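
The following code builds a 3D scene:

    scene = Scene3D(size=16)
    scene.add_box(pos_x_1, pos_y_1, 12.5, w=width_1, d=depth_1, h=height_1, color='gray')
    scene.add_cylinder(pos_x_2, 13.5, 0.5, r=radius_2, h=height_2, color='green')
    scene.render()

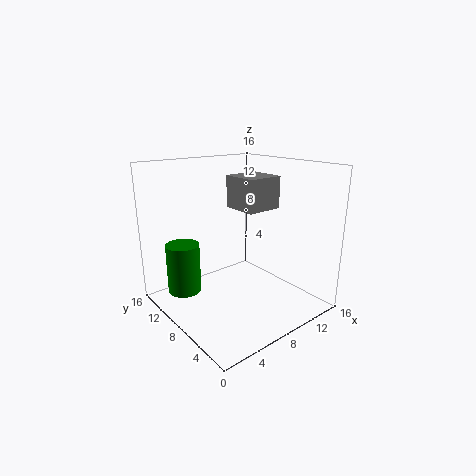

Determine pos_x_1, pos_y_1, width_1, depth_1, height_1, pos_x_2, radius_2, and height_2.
pos_x_1 = 5, pos_y_1 = 2.5, width_1 = 3.5, depth_1 = 3.5, height_1 = 3, pos_x_2 = 4, radius_2 = 2, height_2 = 6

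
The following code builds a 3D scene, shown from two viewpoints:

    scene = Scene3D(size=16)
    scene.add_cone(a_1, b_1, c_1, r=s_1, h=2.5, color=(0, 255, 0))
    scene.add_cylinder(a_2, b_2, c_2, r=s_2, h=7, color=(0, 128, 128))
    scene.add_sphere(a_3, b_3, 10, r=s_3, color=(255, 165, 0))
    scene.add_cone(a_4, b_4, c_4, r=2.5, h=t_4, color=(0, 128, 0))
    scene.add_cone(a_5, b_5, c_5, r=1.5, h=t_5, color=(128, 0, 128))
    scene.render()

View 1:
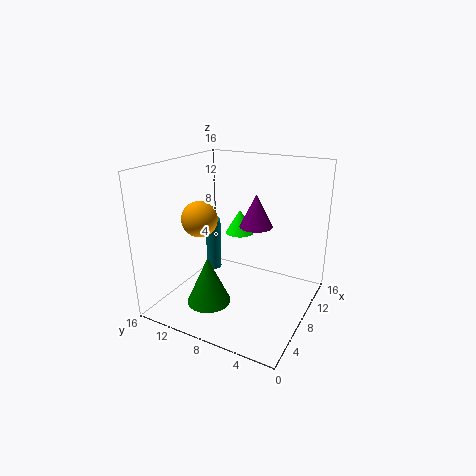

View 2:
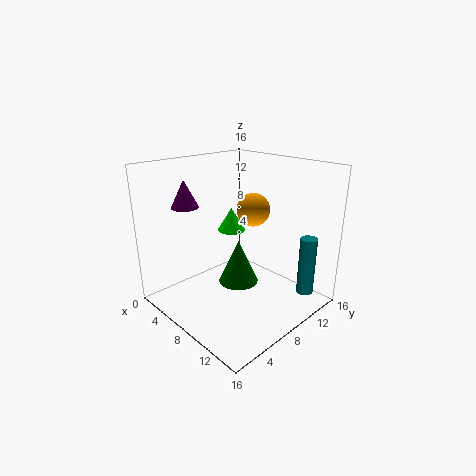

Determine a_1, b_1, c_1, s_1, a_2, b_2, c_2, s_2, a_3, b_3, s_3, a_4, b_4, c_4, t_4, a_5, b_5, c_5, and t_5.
a_1 = 7.5; b_1 = 7.5; c_1 = 9; s_1 = 1.5; a_2 = 13; b_2 = 14.5; c_2 = 0.5; s_2 = 1; a_3 = 6.5; b_3 = 12; s_3 = 2; a_4 = 5.5; b_4 = 10.5; c_4 = 0.5; t_4 = 5.5; a_5 = 4; b_5 = 4; c_5 = 11.5; t_5 = 3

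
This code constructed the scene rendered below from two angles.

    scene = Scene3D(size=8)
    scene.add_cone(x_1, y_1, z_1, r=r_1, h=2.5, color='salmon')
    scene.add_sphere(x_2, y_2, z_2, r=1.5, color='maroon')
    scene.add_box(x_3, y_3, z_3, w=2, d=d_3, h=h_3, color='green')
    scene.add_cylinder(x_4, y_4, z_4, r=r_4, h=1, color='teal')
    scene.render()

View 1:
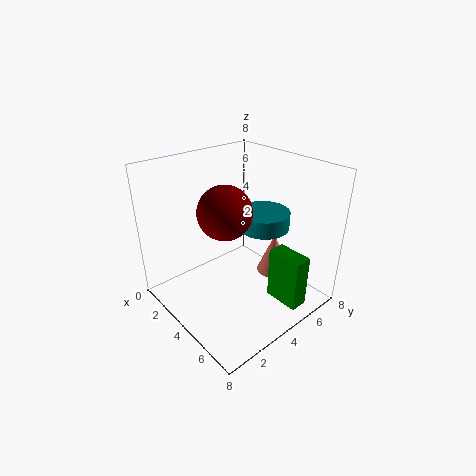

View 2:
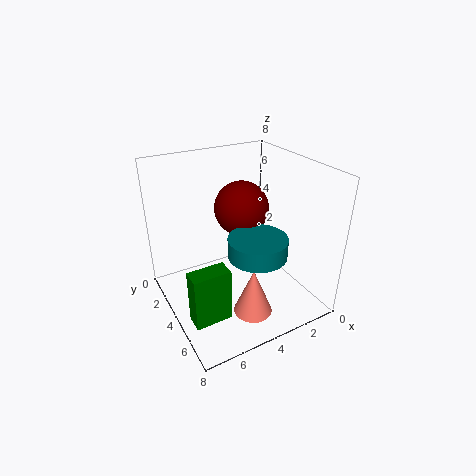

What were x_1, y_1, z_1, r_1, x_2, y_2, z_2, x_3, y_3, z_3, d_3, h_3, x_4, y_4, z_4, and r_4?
x_1 = 4.5
y_1 = 6.5
z_1 = 1
r_1 = 1
x_2 = 3.5
y_2 = 3.5
z_2 = 5.5
x_3 = 5.5
y_3 = 5
z_3 = 0.5
d_3 = 1
h_3 = 3
x_4 = 4
y_4 = 6
z_4 = 4
r_4 = 1.5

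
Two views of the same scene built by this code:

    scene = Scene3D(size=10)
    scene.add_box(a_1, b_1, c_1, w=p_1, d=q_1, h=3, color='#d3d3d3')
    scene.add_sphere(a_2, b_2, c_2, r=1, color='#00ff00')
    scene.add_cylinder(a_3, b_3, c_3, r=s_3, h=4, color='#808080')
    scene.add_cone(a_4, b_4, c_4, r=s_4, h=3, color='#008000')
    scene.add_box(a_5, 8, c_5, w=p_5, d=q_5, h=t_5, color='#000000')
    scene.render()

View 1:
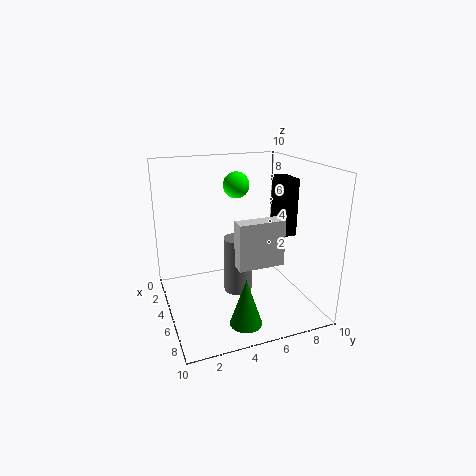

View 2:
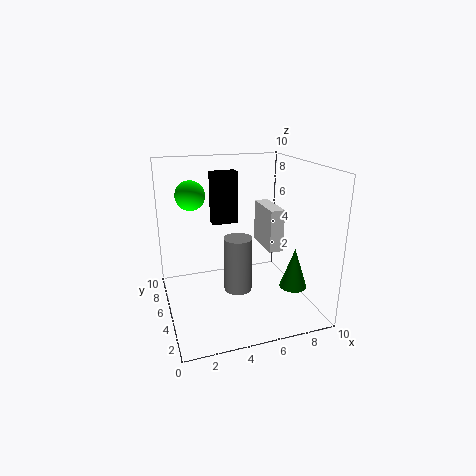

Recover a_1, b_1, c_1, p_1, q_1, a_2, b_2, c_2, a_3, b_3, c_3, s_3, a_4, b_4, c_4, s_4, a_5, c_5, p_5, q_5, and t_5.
a_1 = 7, b_1 = 4, c_1 = 4, p_1 = 1, q_1 = 3, a_2 = 2, b_2 = 6, c_2 = 8, a_3 = 5, b_3 = 5, c_3 = 1, s_3 = 1, a_4 = 9, b_4 = 4, c_4 = 1, s_4 = 1, a_5 = 4, c_5 = 5, p_5 = 2, q_5 = 1, t_5 = 4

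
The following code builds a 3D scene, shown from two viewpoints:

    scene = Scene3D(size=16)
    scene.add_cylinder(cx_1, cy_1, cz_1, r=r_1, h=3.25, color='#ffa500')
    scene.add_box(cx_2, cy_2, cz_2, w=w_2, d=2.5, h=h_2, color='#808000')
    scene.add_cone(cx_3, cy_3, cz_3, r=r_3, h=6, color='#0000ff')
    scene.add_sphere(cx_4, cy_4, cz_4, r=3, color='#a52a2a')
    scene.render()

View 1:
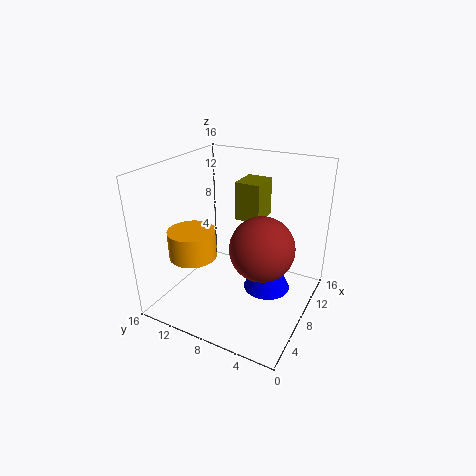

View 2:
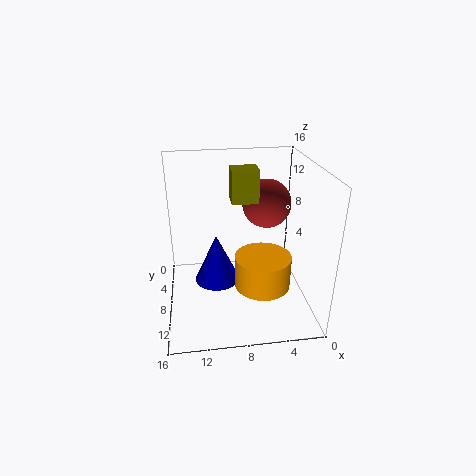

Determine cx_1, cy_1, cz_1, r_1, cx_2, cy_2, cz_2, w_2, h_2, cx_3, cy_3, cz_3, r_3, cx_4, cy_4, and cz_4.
cx_1 = 6.25, cy_1 = 13, cz_1 = 5.25, r_1 = 2.75, cx_2 = 5.5, cy_2 = 4.5, cz_2 = 11.5, w_2 = 3, h_2 = 3.75, cx_3 = 10.25, cy_3 = 5.25, cz_3 = 1, r_3 = 2.75, cx_4 = 3.75, cy_4 = 3.25, cz_4 = 10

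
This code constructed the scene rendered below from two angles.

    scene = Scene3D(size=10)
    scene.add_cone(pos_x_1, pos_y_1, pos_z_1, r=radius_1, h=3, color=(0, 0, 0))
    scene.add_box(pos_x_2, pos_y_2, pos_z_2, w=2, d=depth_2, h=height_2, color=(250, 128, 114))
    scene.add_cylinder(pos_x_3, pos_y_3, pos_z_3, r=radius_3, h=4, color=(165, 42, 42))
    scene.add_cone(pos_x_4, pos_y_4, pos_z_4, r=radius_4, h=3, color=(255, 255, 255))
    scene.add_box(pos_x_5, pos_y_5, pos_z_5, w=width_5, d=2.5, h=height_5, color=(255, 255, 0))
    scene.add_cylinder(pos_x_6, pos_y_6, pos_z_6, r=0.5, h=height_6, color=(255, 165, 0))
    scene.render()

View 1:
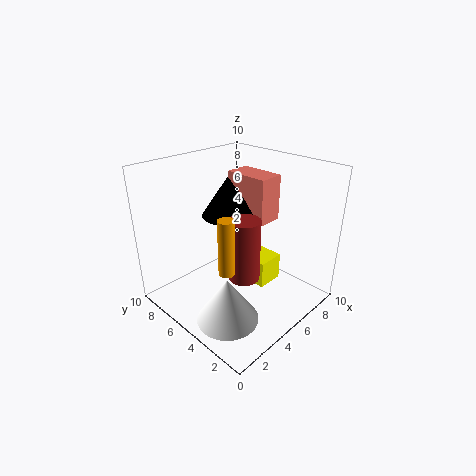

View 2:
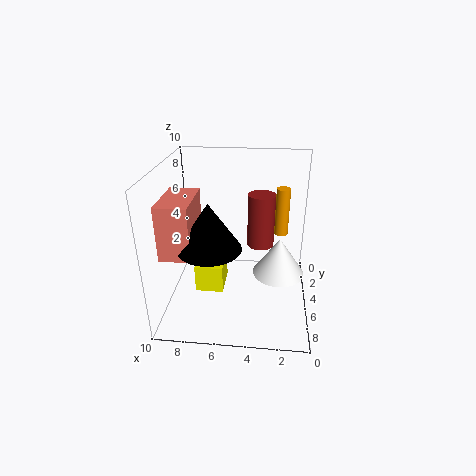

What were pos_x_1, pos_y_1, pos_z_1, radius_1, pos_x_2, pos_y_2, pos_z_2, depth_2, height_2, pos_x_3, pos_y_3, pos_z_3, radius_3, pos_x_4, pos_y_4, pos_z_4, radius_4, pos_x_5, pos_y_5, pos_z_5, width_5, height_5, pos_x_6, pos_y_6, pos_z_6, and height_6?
pos_x_1 = 6.5, pos_y_1 = 7.5, pos_z_1 = 5.5, radius_1 = 2, pos_x_2 = 7.5, pos_y_2 = 5, pos_z_2 = 5, depth_2 = 3.5, height_2 = 3.5, pos_x_3 = 3.5, pos_y_3 = 3, pos_z_3 = 3.5, radius_3 = 1, pos_x_4 = 2, pos_y_4 = 3, pos_z_4 = 1, radius_4 = 2, pos_x_5 = 6, pos_y_5 = 3.5, pos_z_5 = 1, width_5 = 2, height_5 = 2, pos_x_6 = 2, pos_y_6 = 3, pos_z_6 = 4.5, height_6 = 3.5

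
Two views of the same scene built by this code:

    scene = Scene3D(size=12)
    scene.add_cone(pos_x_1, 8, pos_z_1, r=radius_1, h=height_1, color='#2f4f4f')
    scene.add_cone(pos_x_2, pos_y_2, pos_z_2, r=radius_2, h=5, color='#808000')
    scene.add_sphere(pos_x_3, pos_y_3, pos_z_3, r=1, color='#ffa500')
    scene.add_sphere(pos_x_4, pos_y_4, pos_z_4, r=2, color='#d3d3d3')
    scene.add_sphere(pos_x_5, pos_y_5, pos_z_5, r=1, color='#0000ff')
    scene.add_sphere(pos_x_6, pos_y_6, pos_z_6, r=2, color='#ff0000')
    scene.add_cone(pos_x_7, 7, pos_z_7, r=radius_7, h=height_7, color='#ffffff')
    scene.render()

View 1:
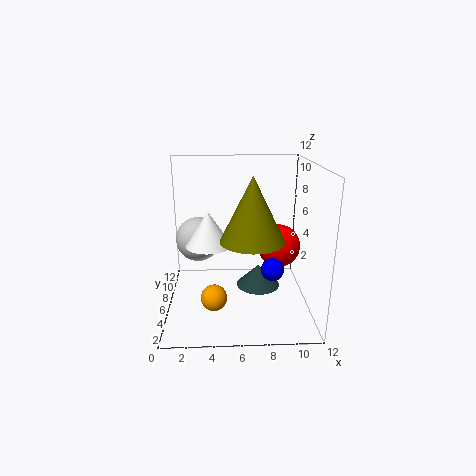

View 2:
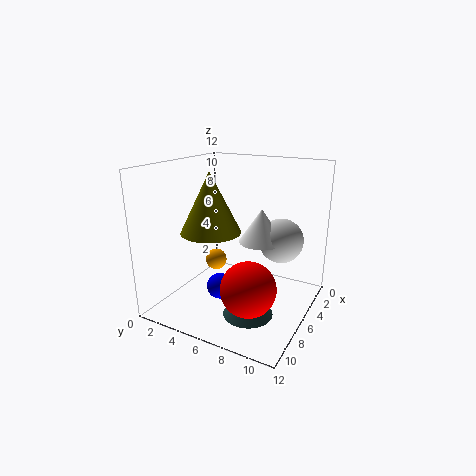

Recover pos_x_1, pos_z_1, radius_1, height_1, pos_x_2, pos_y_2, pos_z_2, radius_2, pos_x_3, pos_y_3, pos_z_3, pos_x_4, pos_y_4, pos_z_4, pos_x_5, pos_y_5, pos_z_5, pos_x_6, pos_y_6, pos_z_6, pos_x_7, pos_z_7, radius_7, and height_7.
pos_x_1 = 8
pos_z_1 = 0.5
radius_1 = 2
height_1 = 2
pos_x_2 = 7
pos_y_2 = 4
pos_z_2 = 6.5
radius_2 = 2.5
pos_x_3 = 4
pos_y_3 = 2.5
pos_z_3 = 2.5
pos_x_4 = 2.5
pos_y_4 = 8.5
pos_z_4 = 5
pos_x_5 = 9
pos_y_5 = 6
pos_z_5 = 3
pos_x_6 = 10
pos_y_6 = 9
pos_z_6 = 4
pos_x_7 = 3.5
pos_z_7 = 5
radius_7 = 2
height_7 = 3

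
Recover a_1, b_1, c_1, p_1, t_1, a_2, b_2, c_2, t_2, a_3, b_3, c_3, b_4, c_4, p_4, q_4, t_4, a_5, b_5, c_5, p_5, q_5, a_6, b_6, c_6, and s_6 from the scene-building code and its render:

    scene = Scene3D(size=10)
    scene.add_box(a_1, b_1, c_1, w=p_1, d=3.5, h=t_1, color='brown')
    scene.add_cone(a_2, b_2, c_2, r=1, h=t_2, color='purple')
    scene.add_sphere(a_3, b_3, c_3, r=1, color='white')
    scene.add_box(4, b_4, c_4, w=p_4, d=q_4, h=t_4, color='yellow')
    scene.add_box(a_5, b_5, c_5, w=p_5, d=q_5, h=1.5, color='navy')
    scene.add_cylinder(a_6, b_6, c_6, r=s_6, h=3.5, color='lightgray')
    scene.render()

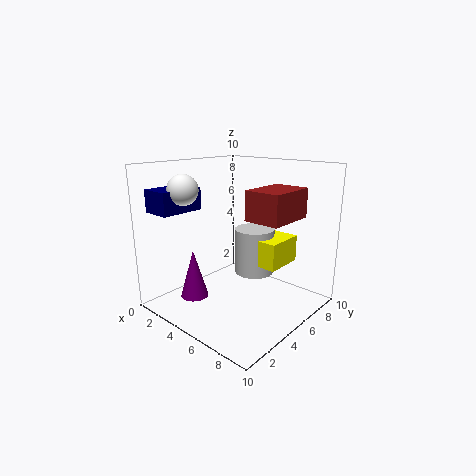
a_1 = 6
b_1 = 4.5
c_1 = 6.5
p_1 = 2.5
t_1 = 2
a_2 = 2.5
b_2 = 3
c_2 = 0.5
t_2 = 3.5
a_3 = 3
b_3 = 2
c_3 = 8.5
b_4 = 6.5
c_4 = 2.5
p_4 = 3
q_4 = 3
t_4 = 2
a_5 = 1
b_5 = 0.5
c_5 = 7
p_5 = 2
q_5 = 3
a_6 = 4.5
b_6 = 7.5
c_6 = 1.5
s_6 = 1.5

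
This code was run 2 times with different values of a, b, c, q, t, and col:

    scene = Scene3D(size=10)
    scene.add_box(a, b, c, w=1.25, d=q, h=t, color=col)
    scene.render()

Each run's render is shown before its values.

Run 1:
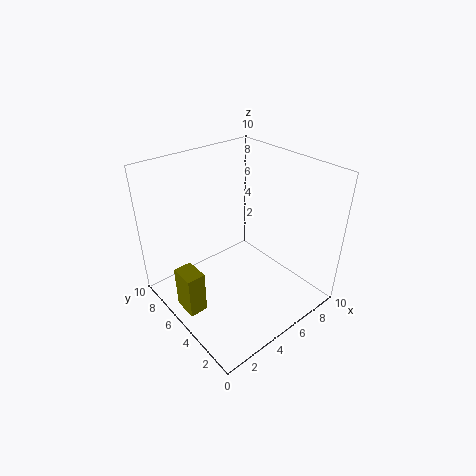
a = 0.5, b = 4.5, c = 0.75, q = 1.75, t = 3, col = 'olive'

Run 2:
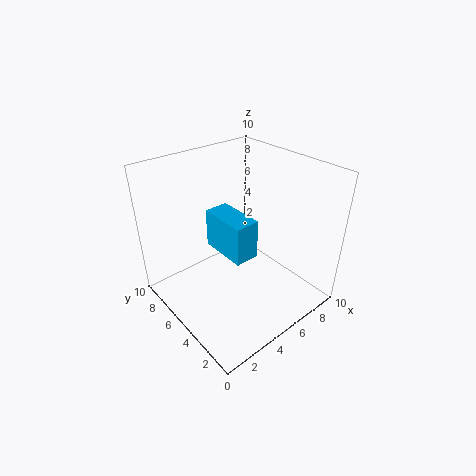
a = 1, b = 0.25, c = 7.5, q = 2.5, t = 2, col = 'deepskyblue'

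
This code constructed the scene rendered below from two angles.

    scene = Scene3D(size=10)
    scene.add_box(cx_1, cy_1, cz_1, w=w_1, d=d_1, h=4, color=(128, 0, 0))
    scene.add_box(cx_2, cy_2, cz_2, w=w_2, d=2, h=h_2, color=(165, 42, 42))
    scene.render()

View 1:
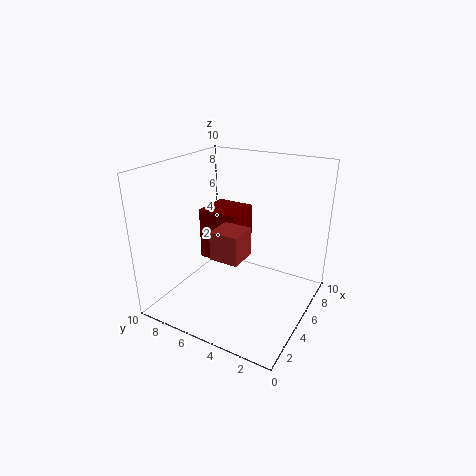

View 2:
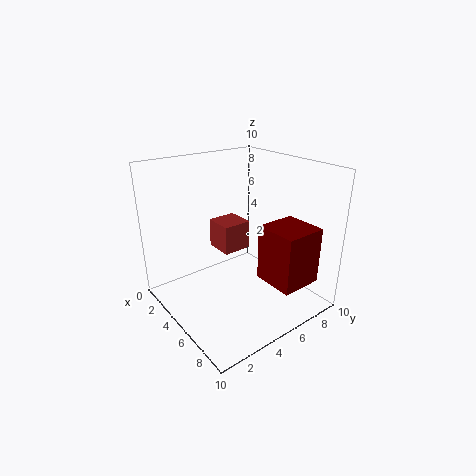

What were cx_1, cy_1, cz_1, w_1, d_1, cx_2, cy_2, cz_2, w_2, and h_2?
cx_1 = 6, cy_1 = 6, cz_1 = 2, w_1 = 3, d_1 = 3, cx_2 = 3, cy_2 = 4, cz_2 = 4, w_2 = 2, h_2 = 2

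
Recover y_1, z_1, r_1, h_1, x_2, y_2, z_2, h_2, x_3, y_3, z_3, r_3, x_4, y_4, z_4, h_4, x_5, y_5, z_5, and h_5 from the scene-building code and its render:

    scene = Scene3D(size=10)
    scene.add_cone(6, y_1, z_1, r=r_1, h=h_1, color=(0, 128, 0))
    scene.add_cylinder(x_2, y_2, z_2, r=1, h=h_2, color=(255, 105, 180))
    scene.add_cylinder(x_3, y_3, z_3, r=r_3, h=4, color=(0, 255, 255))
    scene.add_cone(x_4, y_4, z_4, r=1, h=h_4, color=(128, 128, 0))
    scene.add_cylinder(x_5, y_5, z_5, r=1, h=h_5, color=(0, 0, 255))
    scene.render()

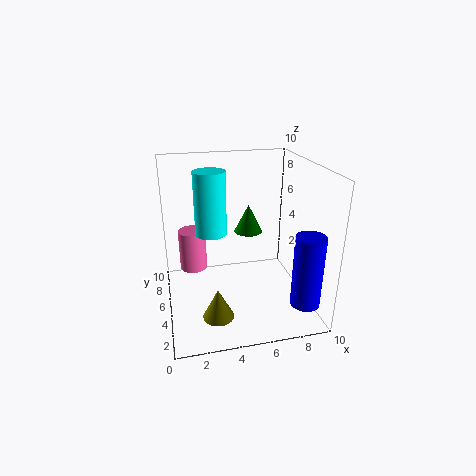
y_1 = 6, z_1 = 5, r_1 = 1, h_1 = 2, x_2 = 2, y_2 = 7, z_2 = 2, h_2 = 3, x_3 = 3, y_3 = 4, z_3 = 6, r_3 = 1, x_4 = 3, y_4 = 2, z_4 = 1, h_4 = 2, x_5 = 9, y_5 = 2, z_5 = 1, h_5 = 5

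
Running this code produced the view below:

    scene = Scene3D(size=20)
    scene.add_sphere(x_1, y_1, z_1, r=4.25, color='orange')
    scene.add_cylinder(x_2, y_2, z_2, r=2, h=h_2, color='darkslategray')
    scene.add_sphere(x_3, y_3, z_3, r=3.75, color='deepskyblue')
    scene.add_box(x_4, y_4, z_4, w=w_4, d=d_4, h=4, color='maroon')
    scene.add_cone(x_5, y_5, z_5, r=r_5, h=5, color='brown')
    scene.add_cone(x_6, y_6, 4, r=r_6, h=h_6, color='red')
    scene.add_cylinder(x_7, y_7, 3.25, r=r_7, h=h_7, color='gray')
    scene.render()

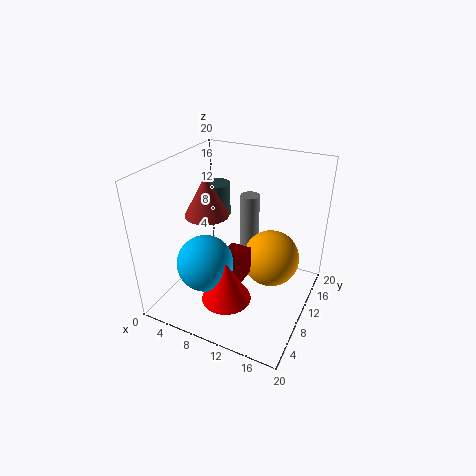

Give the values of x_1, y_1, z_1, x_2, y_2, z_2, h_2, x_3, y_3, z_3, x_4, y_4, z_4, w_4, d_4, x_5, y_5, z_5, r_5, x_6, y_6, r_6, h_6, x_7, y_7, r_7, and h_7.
x_1 = 13.5
y_1 = 14.25
z_1 = 5
x_2 = 4.25
y_2 = 14.5
z_2 = 10.5
h_2 = 5
x_3 = 7.5
y_3 = 5.25
z_3 = 8
x_4 = 9
y_4 = 7
z_4 = 5
w_4 = 3
d_4 = 3
x_5 = 7.75
y_5 = 6
z_5 = 15
r_5 = 2.75
x_6 = 11
y_6 = 4.5
r_6 = 3.25
h_6 = 5.5
x_7 = 8.5
y_7 = 17.25
r_7 = 1.5
h_7 = 10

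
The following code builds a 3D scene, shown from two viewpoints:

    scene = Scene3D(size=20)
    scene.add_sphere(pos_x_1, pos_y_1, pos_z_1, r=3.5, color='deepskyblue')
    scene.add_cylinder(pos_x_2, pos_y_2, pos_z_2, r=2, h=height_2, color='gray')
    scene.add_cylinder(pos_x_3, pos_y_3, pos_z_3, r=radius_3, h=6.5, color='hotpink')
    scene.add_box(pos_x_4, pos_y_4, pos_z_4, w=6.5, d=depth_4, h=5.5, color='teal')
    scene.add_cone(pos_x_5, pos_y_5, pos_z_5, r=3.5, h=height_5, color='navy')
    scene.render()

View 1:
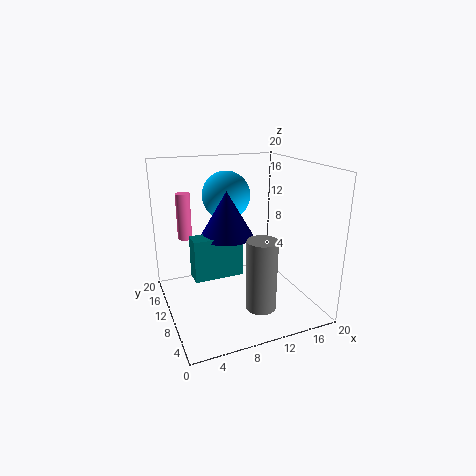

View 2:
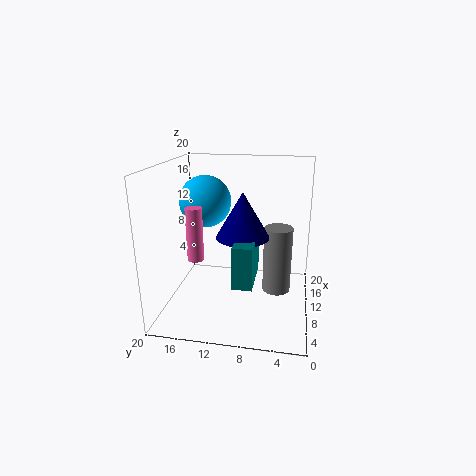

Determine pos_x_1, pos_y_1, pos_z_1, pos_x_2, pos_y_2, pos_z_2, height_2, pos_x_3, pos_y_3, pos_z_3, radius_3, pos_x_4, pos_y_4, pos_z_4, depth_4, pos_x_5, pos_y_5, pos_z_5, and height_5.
pos_x_1 = 10, pos_y_1 = 14.5, pos_z_1 = 15, pos_x_2 = 11, pos_y_2 = 4.5, pos_z_2 = 2, height_2 = 9.5, pos_x_3 = 3.5, pos_y_3 = 14, pos_z_3 = 9.5, radius_3 = 1, pos_x_4 = 3, pos_y_4 = 7, pos_z_4 = 6, depth_4 = 2.5, pos_x_5 = 8, pos_y_5 = 9, pos_z_5 = 11, height_5 = 6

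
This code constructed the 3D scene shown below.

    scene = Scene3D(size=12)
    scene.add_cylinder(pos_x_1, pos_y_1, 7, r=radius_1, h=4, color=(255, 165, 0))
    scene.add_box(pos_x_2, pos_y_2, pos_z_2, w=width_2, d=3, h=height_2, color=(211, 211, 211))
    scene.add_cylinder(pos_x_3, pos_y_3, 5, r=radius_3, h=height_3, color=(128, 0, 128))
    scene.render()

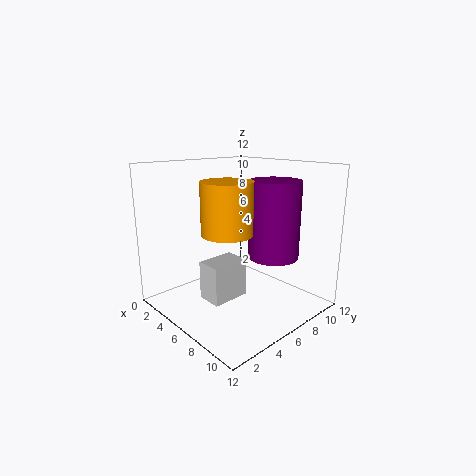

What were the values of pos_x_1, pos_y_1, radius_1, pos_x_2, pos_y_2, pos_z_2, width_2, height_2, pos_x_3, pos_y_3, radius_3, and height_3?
pos_x_1 = 7
pos_y_1 = 4
radius_1 = 2
pos_x_2 = 6
pos_y_2 = 2
pos_z_2 = 2
width_2 = 2
height_2 = 3
pos_x_3 = 9
pos_y_3 = 7
radius_3 = 2
height_3 = 6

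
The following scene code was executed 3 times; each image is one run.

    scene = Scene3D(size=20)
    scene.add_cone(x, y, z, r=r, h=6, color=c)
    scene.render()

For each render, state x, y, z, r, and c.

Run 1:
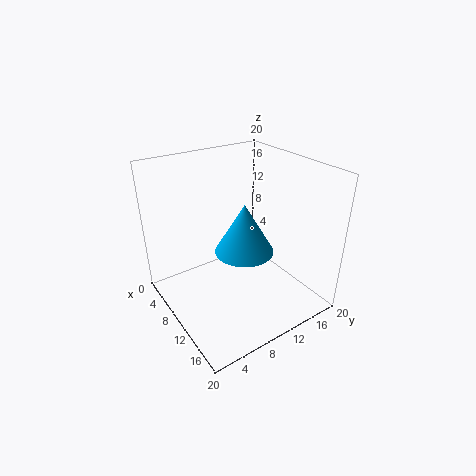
x = 15; y = 7.5; z = 11.5; r = 3.5; c = 'deepskyblue'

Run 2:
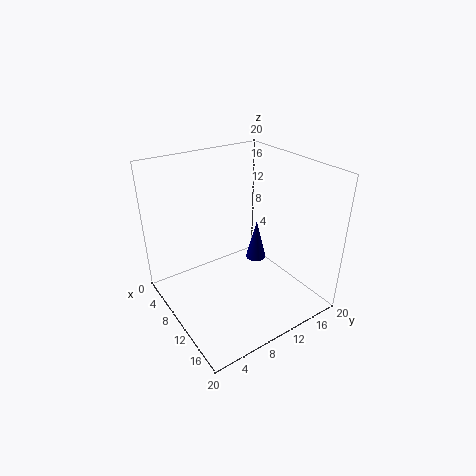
x = 9; y = 14; z = 5; r = 1.5; c = 'navy'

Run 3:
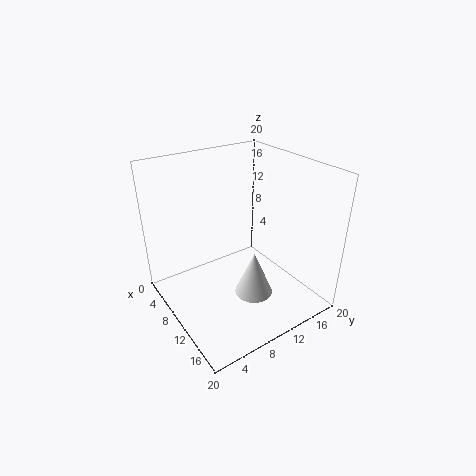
x = 14.5; y = 9.5; z = 4; r = 2.5; c = 'white'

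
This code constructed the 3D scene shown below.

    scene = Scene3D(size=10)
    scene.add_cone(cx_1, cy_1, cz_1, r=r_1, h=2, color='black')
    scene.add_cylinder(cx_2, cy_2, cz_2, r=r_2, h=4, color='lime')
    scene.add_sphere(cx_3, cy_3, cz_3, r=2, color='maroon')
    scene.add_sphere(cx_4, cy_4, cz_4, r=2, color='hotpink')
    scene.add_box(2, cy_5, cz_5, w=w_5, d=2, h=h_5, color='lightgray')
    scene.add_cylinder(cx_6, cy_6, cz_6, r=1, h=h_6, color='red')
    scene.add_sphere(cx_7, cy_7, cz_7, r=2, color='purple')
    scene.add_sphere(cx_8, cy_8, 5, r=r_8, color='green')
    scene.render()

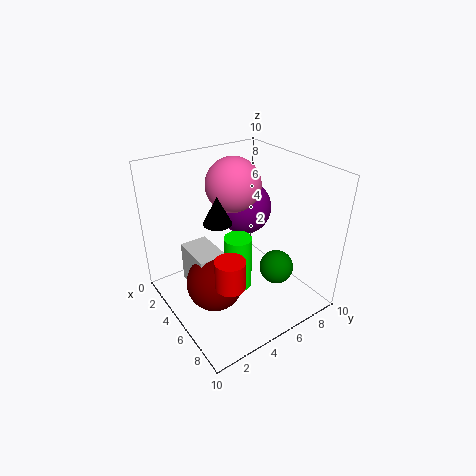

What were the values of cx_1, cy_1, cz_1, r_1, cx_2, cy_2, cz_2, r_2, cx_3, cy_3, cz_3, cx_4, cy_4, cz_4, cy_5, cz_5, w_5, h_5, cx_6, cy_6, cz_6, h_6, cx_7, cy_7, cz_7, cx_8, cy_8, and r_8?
cx_1 = 4
cy_1 = 4
cz_1 = 6
r_1 = 1
cx_2 = 5
cy_2 = 5
cz_2 = 1
r_2 = 1
cx_3 = 5
cy_3 = 3
cz_3 = 2
cx_4 = 3
cy_4 = 6
cz_4 = 8
cy_5 = 2
cz_5 = 1
w_5 = 3
h_5 = 3
cx_6 = 7
cy_6 = 3
cz_6 = 3
h_6 = 2
cx_7 = 3
cy_7 = 7
cz_7 = 6
cx_8 = 9
cy_8 = 5
r_8 = 1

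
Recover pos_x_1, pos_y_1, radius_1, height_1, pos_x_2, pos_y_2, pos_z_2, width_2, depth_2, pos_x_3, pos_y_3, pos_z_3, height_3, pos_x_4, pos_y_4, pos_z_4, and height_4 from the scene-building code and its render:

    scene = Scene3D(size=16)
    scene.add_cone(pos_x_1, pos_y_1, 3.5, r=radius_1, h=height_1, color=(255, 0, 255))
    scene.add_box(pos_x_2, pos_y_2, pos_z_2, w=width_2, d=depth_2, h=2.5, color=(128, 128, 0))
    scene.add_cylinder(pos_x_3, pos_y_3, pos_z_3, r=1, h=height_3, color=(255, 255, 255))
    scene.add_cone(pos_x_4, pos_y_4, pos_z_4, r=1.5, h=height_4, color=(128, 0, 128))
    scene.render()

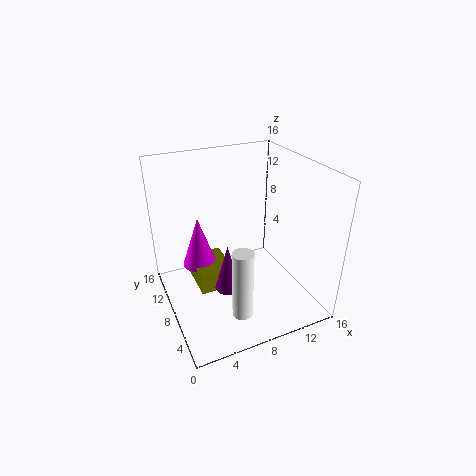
pos_x_1 = 4.5, pos_y_1 = 11.5, radius_1 = 2, height_1 = 6, pos_x_2 = 3.5, pos_y_2 = 8, pos_z_2 = 1.5, width_2 = 4, depth_2 = 5, pos_x_3 = 5.5, pos_y_3 = 1.5, pos_z_3 = 3.5, height_3 = 7, pos_x_4 = 6.5, pos_y_4 = 7.5, pos_z_4 = 2, height_4 = 5.5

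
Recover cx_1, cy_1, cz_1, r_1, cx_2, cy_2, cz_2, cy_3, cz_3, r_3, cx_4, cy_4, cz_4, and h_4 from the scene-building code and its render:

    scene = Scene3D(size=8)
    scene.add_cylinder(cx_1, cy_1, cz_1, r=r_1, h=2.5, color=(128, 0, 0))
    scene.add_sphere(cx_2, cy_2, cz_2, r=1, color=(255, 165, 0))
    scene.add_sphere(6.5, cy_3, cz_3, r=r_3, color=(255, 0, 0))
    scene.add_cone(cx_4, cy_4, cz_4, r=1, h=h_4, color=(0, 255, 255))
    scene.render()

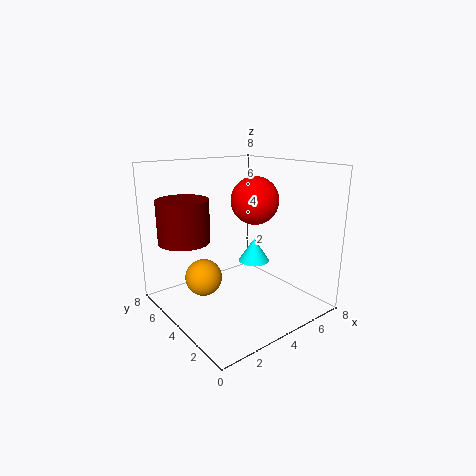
cx_1 = 2, cy_1 = 6.5, cz_1 = 3.5, r_1 = 1.5, cx_2 = 2, cy_2 = 4.5, cz_2 = 2, cy_3 = 5.5, cz_3 = 5.5, r_3 = 1.5, cx_4 = 6.5, cy_4 = 5.5, cz_4 = 1.5, h_4 = 1.5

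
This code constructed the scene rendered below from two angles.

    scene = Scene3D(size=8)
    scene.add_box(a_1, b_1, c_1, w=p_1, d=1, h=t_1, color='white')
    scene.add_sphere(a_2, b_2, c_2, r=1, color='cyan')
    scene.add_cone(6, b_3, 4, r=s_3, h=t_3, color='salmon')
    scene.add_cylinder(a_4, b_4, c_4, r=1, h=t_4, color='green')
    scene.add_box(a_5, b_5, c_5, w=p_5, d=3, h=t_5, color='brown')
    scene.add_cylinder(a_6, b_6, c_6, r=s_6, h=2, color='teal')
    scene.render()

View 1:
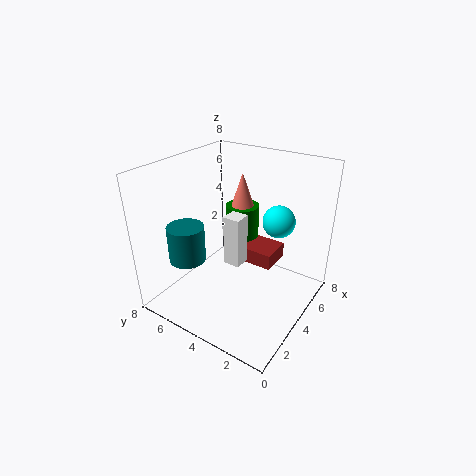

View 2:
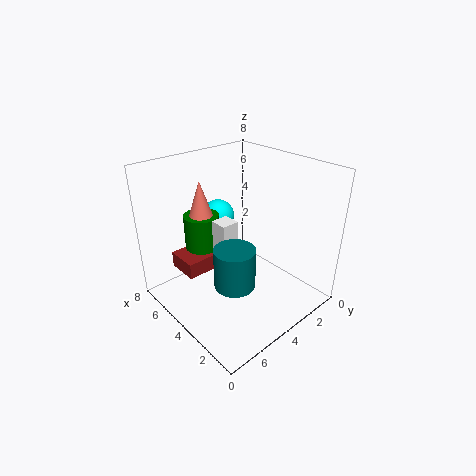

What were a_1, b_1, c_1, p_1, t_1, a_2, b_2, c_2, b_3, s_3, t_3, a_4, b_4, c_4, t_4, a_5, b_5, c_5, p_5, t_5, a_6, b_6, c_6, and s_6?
a_1 = 4, b_1 = 4, c_1 = 2, p_1 = 1, t_1 = 3, a_2 = 7, b_2 = 3, c_2 = 4, b_3 = 5, s_3 = 1, t_3 = 3, a_4 = 6, b_4 = 5, c_4 = 3, t_4 = 2, a_5 = 6, b_5 = 3, c_5 = 1, p_5 = 2, t_5 = 1, a_6 = 2, b_6 = 6, c_6 = 3, s_6 = 1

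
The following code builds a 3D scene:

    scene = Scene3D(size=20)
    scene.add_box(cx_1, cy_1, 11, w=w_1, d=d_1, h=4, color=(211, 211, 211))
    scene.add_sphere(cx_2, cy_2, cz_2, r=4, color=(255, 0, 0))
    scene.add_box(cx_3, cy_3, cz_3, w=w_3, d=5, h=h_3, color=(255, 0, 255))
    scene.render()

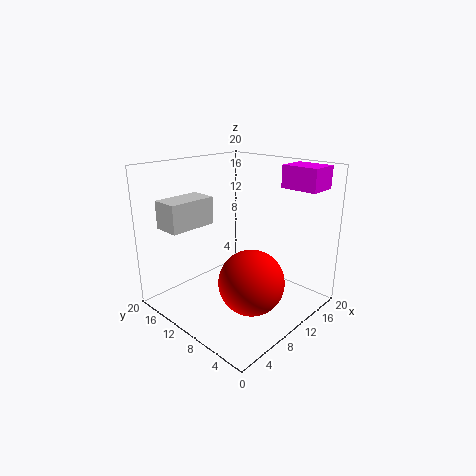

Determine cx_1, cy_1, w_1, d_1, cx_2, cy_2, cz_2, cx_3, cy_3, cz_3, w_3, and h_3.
cx_1 = 3, cy_1 = 15, w_1 = 7, d_1 = 4, cx_2 = 6, cy_2 = 4, cz_2 = 7, cx_3 = 14, cy_3 = 1, cz_3 = 17, w_3 = 4, h_3 = 3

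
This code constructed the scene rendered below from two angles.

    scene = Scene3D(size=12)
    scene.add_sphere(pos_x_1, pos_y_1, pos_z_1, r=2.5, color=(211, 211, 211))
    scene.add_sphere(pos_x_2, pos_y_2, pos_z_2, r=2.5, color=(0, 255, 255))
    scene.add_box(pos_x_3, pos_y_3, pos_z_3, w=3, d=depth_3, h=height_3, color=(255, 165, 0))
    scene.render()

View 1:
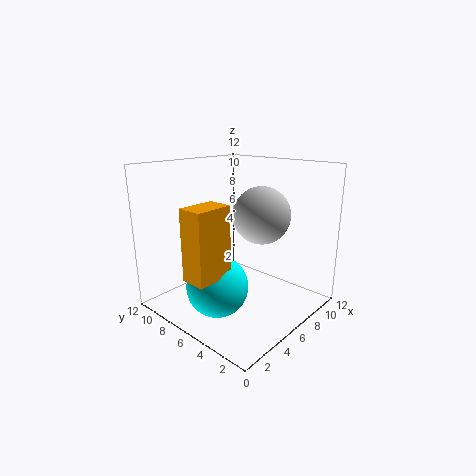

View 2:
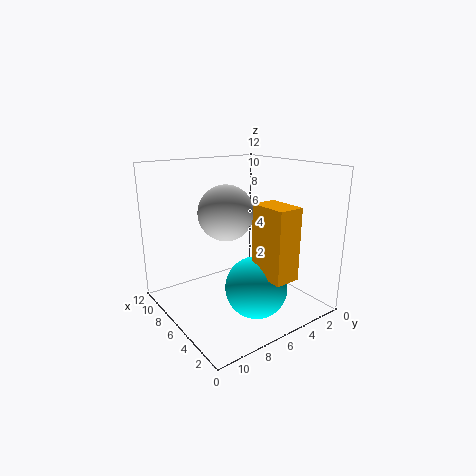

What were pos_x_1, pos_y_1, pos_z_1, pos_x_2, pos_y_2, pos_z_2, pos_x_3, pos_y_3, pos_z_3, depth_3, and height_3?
pos_x_1 = 8.5, pos_y_1 = 5.5, pos_z_1 = 7.5, pos_x_2 = 3.5, pos_y_2 = 6, pos_z_2 = 2.5, pos_x_3 = 0.5, pos_y_3 = 4.5, pos_z_3 = 4, depth_3 = 2, height_3 = 5.5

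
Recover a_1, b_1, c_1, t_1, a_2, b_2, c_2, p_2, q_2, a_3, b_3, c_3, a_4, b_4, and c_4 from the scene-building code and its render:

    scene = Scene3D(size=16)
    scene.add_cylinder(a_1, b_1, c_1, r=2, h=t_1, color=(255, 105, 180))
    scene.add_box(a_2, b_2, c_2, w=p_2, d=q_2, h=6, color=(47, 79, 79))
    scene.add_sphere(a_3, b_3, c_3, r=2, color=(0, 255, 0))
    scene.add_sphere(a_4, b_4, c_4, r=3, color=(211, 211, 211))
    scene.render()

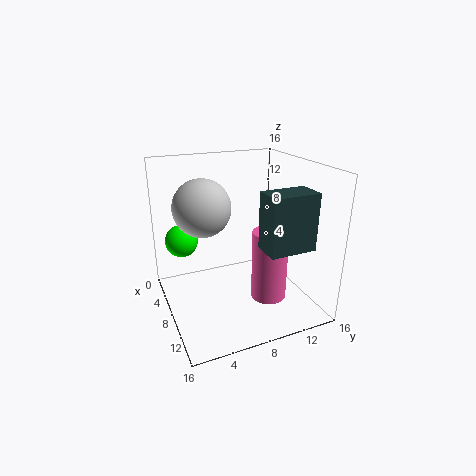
a_1 = 10, b_1 = 11, c_1 = 1, t_1 = 8, a_2 = 11, b_2 = 9, c_2 = 8, p_2 = 3, q_2 = 5, a_3 = 2, b_3 = 3, c_3 = 6, a_4 = 8, b_4 = 4, c_4 = 12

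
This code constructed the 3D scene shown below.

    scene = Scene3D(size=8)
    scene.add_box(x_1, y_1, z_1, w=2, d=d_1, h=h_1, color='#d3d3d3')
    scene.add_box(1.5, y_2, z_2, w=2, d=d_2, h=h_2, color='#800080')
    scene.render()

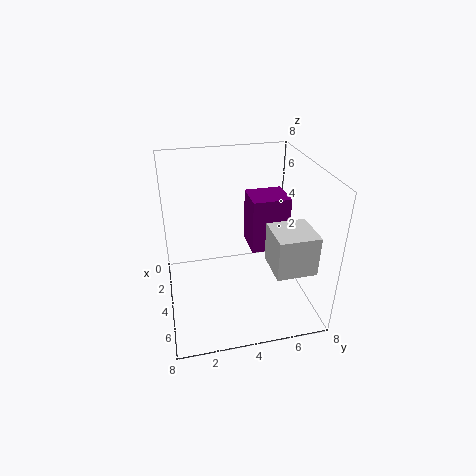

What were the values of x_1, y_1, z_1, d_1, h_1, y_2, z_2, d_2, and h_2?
x_1 = 5.75, y_1 = 5, z_1 = 3.75, d_1 = 2, h_1 = 2, y_2 = 5, z_2 = 2.5, d_2 = 2.25, h_2 = 3.25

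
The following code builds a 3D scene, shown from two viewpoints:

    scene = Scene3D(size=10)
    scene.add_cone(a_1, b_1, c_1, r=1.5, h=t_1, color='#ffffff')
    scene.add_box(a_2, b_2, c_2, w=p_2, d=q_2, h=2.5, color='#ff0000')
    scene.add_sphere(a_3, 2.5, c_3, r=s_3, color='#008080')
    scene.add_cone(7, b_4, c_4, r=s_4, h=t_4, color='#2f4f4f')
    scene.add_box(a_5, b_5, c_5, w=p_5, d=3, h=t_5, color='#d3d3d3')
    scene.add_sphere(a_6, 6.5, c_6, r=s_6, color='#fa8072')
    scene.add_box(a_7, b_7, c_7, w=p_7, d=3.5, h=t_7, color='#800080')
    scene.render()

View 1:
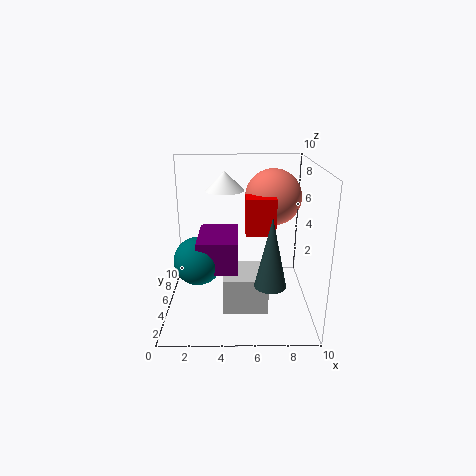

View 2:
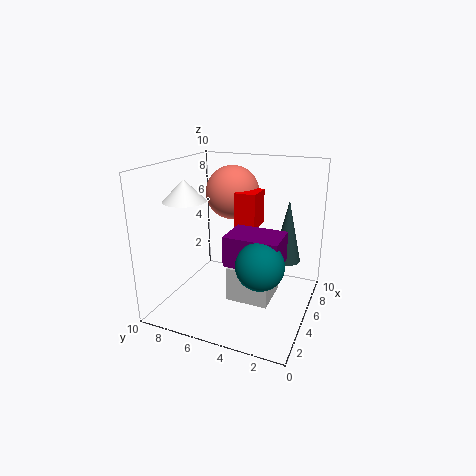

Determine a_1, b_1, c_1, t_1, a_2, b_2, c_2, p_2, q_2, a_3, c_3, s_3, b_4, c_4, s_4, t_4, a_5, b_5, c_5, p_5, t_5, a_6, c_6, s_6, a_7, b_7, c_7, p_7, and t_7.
a_1 = 4, b_1 = 8.5, c_1 = 7.5, t_1 = 1.5, a_2 = 5.5, b_2 = 4, c_2 = 5.5, p_2 = 2, q_2 = 1.5, a_3 = 2.5, c_3 = 4.5, s_3 = 1.5, b_4 = 2, c_4 = 3, s_4 = 1, t_4 = 4.5, a_5 = 4, b_5 = 2.5, c_5 = 0.5, p_5 = 3, t_5 = 2.5, a_6 = 7.5, c_6 = 7.5, s_6 = 2, a_7 = 2.5, b_7 = 1.5, c_7 = 4, p_7 = 2.5, t_7 = 2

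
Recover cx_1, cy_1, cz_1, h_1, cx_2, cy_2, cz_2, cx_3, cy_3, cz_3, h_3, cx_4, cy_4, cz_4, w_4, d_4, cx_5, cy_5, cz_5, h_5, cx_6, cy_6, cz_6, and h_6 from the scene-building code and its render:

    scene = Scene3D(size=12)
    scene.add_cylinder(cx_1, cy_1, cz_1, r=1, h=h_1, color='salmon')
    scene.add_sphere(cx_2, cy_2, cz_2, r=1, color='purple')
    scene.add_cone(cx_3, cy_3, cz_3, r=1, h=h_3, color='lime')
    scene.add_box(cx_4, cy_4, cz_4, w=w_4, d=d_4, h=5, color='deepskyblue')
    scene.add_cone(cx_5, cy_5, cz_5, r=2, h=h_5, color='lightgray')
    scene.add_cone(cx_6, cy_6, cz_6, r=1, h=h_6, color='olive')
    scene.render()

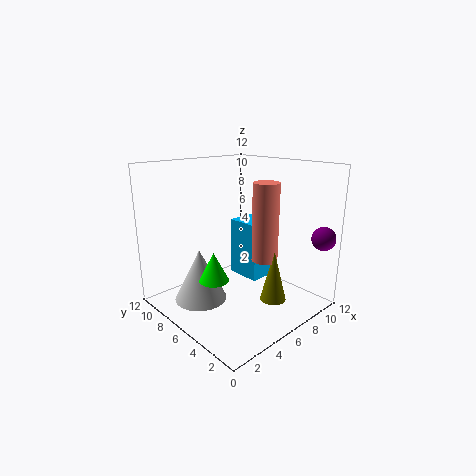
cx_1 = 6; cy_1 = 3; cz_1 = 5; h_1 = 6; cx_2 = 11; cy_2 = 1; cz_2 = 6; cx_3 = 1; cy_3 = 3; cz_3 = 5; h_3 = 2; cx_4 = 7; cy_4 = 5; cz_4 = 2; w_4 = 3; d_4 = 3; cx_5 = 2; cy_5 = 6; cz_5 = 2; h_5 = 4; cx_6 = 6; cy_6 = 2; cz_6 = 2; h_6 = 4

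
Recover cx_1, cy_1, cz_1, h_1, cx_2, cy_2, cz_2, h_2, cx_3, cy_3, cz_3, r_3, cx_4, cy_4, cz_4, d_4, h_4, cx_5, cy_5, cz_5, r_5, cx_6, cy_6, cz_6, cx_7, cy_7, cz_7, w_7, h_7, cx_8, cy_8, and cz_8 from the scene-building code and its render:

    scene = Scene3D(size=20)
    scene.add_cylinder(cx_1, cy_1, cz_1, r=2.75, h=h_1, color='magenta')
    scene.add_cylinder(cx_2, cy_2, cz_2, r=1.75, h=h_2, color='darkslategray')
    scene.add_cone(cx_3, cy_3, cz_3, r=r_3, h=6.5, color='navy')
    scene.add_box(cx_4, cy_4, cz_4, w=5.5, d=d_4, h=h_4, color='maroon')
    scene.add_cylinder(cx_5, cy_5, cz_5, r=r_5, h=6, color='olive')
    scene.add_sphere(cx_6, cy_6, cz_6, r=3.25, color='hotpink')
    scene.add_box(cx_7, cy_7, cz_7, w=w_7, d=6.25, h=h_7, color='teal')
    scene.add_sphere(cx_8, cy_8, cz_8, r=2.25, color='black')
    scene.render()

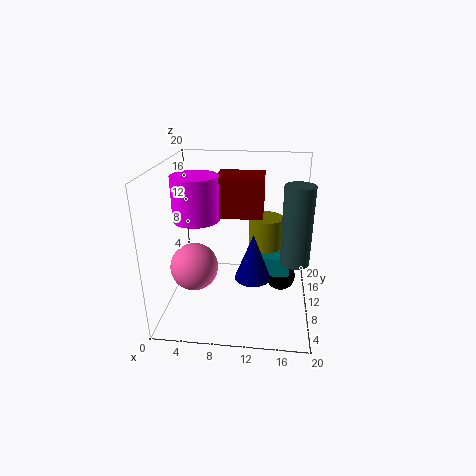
cx_1 = 5.75, cy_1 = 4.5, cz_1 = 14.75, h_1 = 5.25, cx_2 = 17.5, cy_2 = 4.5, cz_2 = 9.75, h_2 = 9.5, cx_3 = 12.25, cy_3 = 8.5, cz_3 = 4.75, r_3 = 2.5, cx_4 = 8, cy_4 = 4.5, cz_4 = 15, d_4 = 4.5, h_4 = 4.75, cx_5 = 13.75, cy_5 = 13.25, cz_5 = 6, r_5 = 2.5, cx_6 = 4.25, cy_6 = 7.5, cz_6 = 6.5, cx_7 = 12.5, cy_7 = 9, cz_7 = 4.75, w_7 = 4.75, h_7 = 2.75, cx_8 = 16.25, cy_8 = 13.5, cz_8 = 2.25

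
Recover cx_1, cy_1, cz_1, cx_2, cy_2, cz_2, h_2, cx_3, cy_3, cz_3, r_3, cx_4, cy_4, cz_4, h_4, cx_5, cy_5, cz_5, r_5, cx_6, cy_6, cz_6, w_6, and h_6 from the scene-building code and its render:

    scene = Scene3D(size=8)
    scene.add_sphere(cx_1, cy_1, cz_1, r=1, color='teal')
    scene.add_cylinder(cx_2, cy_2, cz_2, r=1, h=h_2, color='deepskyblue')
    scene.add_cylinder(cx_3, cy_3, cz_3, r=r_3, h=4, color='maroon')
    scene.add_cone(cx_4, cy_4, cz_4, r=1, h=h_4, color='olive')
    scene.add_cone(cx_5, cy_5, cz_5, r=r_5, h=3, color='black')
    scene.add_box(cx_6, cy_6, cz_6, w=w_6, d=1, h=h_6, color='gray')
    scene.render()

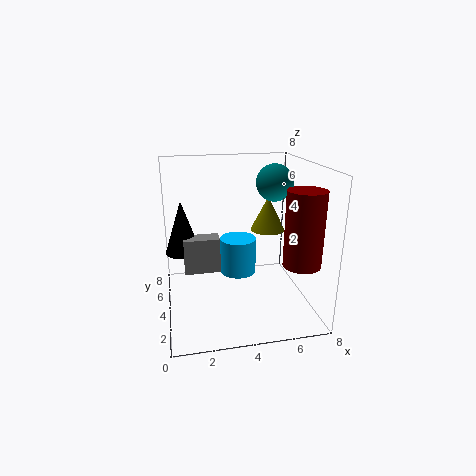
cx_1 = 6, cy_1 = 4, cz_1 = 7, cx_2 = 4, cy_2 = 4, cz_2 = 2, h_2 = 2, cx_3 = 7, cy_3 = 2, cz_3 = 3, r_3 = 1, cx_4 = 6, cy_4 = 5, cz_4 = 4, h_4 = 2, cx_5 = 1, cy_5 = 5, cz_5 = 3, r_5 = 1, cx_6 = 1, cy_6 = 4, cz_6 = 2, w_6 = 2, h_6 = 2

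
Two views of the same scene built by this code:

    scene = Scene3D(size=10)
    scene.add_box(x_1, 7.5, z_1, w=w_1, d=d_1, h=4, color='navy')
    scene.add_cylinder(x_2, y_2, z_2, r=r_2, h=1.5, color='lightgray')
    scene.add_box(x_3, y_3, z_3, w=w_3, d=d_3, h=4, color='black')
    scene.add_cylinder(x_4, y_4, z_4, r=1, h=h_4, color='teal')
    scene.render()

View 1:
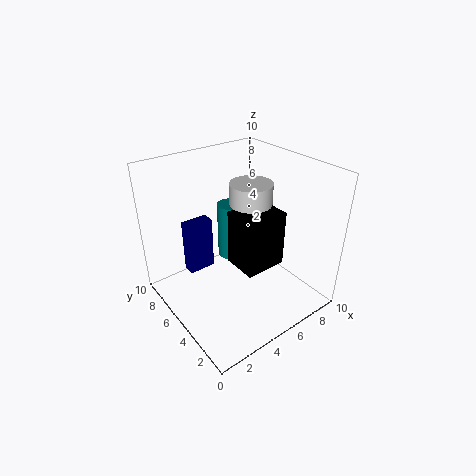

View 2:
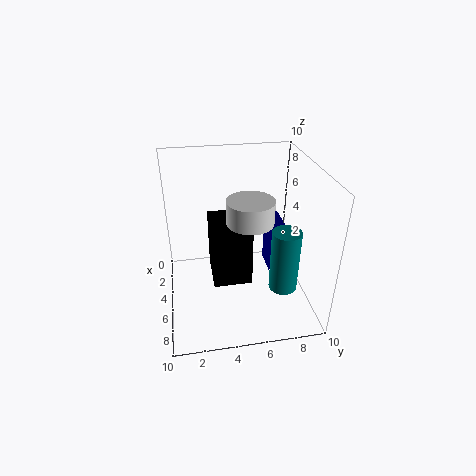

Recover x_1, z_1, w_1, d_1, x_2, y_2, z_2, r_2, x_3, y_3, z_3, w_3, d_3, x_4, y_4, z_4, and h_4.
x_1 = 2.5
z_1 = 1.5
w_1 = 2
d_1 = 1
x_2 = 6.5
y_2 = 5.5
z_2 = 7
r_2 = 1.5
x_3 = 4.5
y_3 = 3
z_3 = 3
w_3 = 3
d_3 = 2.5
x_4 = 6.5
y_4 = 8
z_4 = 1.5
h_4 = 4.5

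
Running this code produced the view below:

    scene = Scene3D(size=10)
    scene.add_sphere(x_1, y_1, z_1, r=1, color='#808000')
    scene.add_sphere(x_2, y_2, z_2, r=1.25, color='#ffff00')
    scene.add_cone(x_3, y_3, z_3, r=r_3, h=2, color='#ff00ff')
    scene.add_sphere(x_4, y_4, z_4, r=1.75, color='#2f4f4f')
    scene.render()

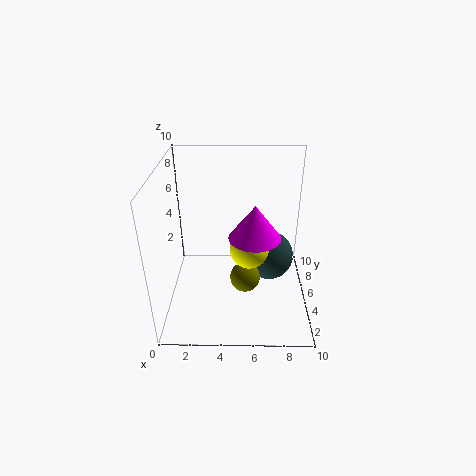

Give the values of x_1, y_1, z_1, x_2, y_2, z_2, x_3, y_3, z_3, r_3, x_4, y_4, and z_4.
x_1 = 5.5; y_1 = 3.25; z_1 = 3; x_2 = 5.75; y_2 = 3.25; z_2 = 5.25; x_3 = 6; y_3 = 1.75; z_3 = 7; r_3 = 1.5; x_4 = 7.25; y_4 = 5.5; z_4 = 3.25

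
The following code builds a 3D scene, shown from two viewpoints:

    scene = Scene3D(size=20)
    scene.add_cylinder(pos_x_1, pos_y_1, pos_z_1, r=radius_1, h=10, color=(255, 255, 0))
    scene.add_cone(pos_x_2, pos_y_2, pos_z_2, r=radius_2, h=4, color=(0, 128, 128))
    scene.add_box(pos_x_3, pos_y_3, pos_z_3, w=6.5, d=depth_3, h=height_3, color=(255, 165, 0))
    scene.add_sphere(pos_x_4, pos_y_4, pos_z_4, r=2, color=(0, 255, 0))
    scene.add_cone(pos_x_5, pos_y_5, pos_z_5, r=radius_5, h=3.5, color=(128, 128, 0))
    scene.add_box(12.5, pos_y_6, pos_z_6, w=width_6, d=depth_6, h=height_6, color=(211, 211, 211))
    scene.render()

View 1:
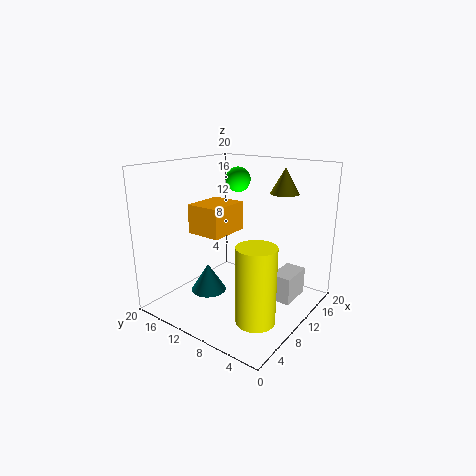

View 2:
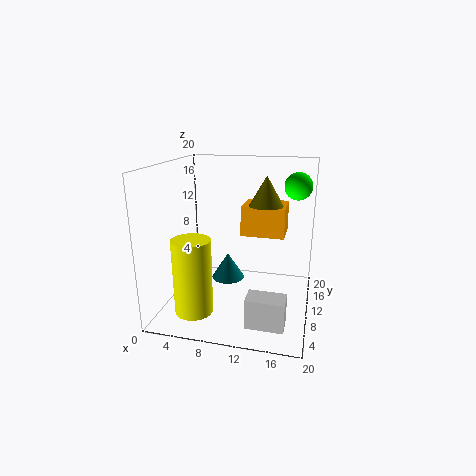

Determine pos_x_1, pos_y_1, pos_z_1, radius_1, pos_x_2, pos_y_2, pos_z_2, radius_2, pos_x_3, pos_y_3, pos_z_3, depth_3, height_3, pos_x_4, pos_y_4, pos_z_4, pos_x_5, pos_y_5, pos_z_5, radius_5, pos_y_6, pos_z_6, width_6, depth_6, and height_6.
pos_x_1 = 5.5, pos_y_1 = 4, pos_z_1 = 1.5, radius_1 = 2.5, pos_x_2 = 7.5, pos_y_2 = 13.5, pos_z_2 = 2, radius_2 = 2.5, pos_x_3 = 9.5, pos_y_3 = 13.5, pos_z_3 = 9, depth_3 = 5.5, height_3 = 4.5, pos_x_4 = 17.5, pos_y_4 = 15.5, pos_z_4 = 16.5, pos_x_5 = 14.5, pos_y_5 = 5.5, pos_z_5 = 16, radius_5 = 2, pos_y_6 = 3, pos_z_6 = 0.5, width_6 = 5, depth_6 = 3, height_6 = 4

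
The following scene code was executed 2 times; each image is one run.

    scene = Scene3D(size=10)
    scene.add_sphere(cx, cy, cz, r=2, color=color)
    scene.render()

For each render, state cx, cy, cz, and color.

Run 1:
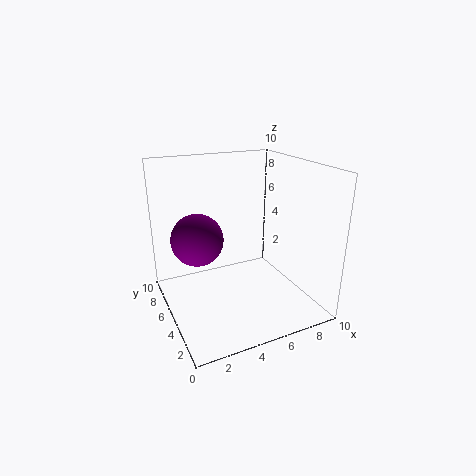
cx = 3
cy = 8
cz = 4
color = 'purple'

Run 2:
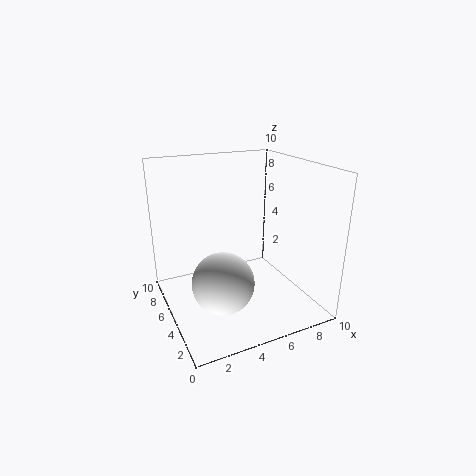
cx = 3
cy = 3
cz = 3
color = 'white'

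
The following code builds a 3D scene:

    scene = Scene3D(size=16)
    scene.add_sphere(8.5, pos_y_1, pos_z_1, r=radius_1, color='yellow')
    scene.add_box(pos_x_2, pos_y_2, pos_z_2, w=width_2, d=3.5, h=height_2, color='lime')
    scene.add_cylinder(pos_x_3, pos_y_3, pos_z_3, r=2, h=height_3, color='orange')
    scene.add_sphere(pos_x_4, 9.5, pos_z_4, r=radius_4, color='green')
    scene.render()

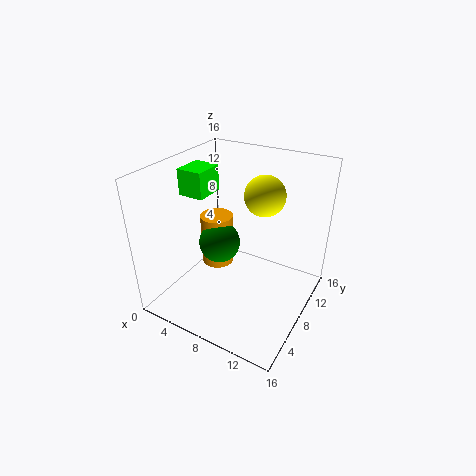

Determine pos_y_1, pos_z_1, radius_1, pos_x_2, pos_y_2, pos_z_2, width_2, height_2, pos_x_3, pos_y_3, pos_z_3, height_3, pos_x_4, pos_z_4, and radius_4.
pos_y_1 = 13.5
pos_z_1 = 11
radius_1 = 2.5
pos_x_2 = 1
pos_y_2 = 7
pos_z_2 = 12
width_2 = 3
height_2 = 3
pos_x_3 = 3.5
pos_y_3 = 10.5
pos_z_3 = 2
height_3 = 6.5
pos_x_4 = 4.5
pos_z_4 = 5.5
radius_4 = 2.5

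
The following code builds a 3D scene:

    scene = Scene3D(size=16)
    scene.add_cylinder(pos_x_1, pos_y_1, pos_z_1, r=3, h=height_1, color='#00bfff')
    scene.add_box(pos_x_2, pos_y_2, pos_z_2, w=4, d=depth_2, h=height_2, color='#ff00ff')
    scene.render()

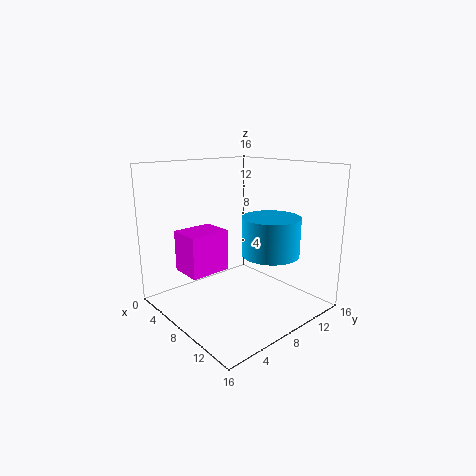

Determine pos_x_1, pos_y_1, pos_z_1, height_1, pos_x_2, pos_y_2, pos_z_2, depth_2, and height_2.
pos_x_1 = 12
pos_y_1 = 9
pos_z_1 = 7
height_1 = 4
pos_x_2 = 1
pos_y_2 = 4
pos_z_2 = 3
depth_2 = 5
height_2 = 5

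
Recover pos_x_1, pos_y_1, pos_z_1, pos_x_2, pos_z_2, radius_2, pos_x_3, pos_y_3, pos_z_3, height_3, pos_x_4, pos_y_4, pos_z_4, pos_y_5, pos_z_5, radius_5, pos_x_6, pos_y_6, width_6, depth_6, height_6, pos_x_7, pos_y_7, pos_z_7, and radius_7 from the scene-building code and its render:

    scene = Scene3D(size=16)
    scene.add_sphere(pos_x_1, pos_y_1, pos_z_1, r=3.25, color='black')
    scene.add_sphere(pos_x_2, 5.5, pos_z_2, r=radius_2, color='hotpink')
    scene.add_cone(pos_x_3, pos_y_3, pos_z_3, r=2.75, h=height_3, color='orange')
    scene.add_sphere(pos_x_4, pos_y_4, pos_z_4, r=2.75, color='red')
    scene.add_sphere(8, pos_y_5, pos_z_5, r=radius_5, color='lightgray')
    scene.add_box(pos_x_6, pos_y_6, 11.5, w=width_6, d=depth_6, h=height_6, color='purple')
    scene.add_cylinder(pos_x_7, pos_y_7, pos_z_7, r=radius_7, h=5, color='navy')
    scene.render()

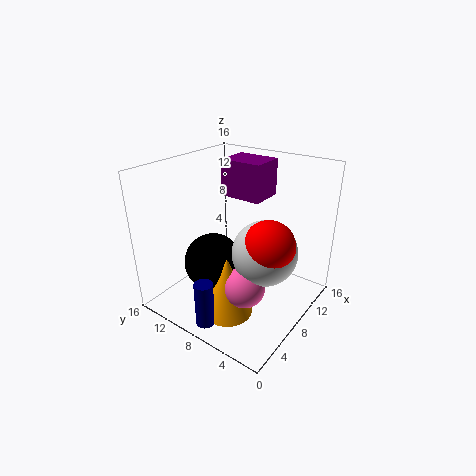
pos_x_1 = 6.25
pos_y_1 = 10.25
pos_z_1 = 5
pos_x_2 = 5.75
pos_z_2 = 3.75
radius_2 = 2.25
pos_x_3 = 5
pos_y_3 = 7.25
pos_z_3 = 0.25
height_3 = 6.75
pos_x_4 = 7.5
pos_y_4 = 3.75
pos_z_4 = 8.5
pos_y_5 = 4.5
pos_z_5 = 7.25
radius_5 = 3.5
pos_x_6 = 10.25
pos_y_6 = 7
width_6 = 4
depth_6 = 5
height_6 = 4.25
pos_x_7 = 2
pos_y_7 = 8
pos_z_7 = 0.25
radius_7 = 1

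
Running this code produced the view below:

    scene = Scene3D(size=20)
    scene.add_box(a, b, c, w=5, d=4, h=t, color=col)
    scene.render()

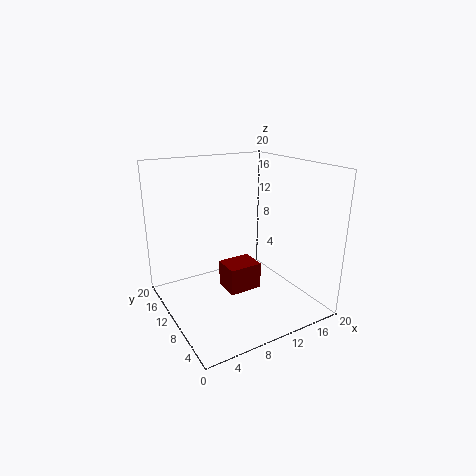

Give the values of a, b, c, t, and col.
a = 9, b = 10, c = 1, t = 4, col = 'maroon'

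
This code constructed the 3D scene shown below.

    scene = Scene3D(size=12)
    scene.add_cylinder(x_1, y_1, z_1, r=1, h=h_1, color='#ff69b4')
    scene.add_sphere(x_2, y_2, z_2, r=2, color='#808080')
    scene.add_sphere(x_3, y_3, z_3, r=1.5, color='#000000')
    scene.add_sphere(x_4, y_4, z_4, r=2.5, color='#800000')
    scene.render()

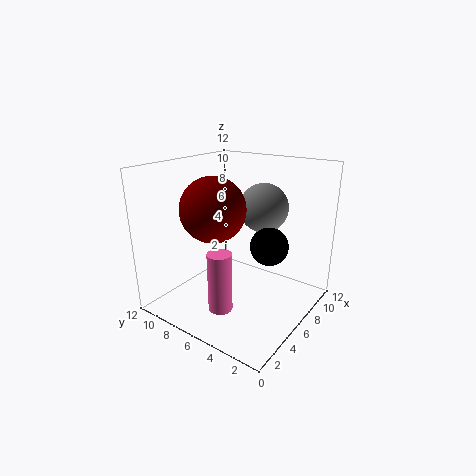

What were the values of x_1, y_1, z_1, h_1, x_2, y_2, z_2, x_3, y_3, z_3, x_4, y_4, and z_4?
x_1 = 3.5, y_1 = 6, z_1 = 0.5, h_1 = 5, x_2 = 7.5, y_2 = 4.5, z_2 = 8.5, x_3 = 6, y_3 = 3, z_3 = 6, x_4 = 3.5, y_4 = 6.5, z_4 = 9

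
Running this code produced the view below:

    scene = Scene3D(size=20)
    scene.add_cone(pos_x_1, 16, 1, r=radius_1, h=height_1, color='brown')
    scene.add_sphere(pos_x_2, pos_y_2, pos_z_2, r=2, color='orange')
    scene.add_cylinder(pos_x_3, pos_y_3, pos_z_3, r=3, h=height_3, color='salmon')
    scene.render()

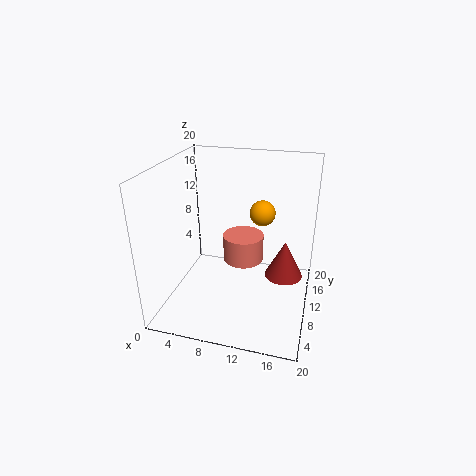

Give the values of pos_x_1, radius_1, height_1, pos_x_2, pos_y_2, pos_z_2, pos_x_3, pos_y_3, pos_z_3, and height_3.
pos_x_1 = 16; radius_1 = 3; height_1 = 6; pos_x_2 = 12; pos_y_2 = 17; pos_z_2 = 11; pos_x_3 = 10; pos_y_3 = 13; pos_z_3 = 5; height_3 = 4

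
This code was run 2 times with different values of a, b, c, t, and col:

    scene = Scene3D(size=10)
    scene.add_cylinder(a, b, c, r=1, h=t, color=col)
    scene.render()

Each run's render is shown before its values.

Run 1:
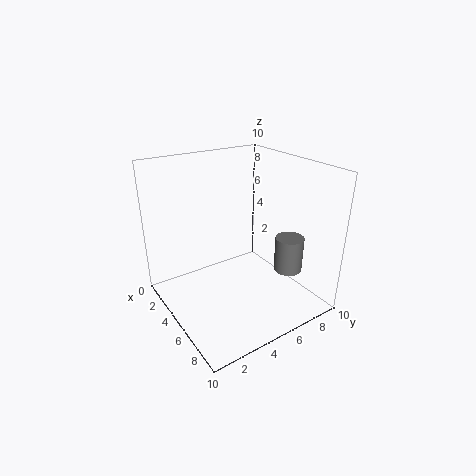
a = 7
b = 8
c = 2.5
t = 2.5
col = 'gray'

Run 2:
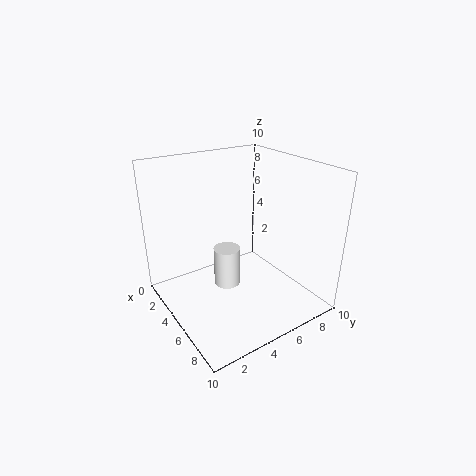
a = 3.5
b = 5
c = 0.5
t = 3
col = 'white'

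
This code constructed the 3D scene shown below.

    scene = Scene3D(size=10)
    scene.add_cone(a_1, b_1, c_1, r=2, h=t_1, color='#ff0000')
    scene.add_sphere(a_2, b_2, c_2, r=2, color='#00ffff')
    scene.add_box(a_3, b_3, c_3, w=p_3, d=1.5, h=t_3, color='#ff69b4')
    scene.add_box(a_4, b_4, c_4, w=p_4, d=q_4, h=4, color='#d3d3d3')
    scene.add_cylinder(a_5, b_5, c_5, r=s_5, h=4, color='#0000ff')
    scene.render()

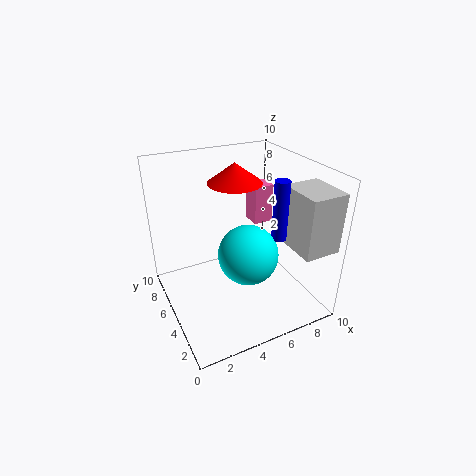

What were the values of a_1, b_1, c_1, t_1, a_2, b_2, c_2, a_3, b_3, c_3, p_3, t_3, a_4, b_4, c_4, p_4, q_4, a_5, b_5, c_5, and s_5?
a_1 = 6, b_1 = 7.5, c_1 = 8, t_1 = 1.5, a_2 = 5, b_2 = 3.5, c_2 = 4.5, a_3 = 7.5, b_3 = 7, c_3 = 4.5, p_3 = 1.5, t_3 = 3, a_4 = 7.5, b_4 = 0.5, c_4 = 5, p_4 = 2.5, q_4 = 3, a_5 = 7, b_5 = 3, c_5 = 5.5, s_5 = 0.5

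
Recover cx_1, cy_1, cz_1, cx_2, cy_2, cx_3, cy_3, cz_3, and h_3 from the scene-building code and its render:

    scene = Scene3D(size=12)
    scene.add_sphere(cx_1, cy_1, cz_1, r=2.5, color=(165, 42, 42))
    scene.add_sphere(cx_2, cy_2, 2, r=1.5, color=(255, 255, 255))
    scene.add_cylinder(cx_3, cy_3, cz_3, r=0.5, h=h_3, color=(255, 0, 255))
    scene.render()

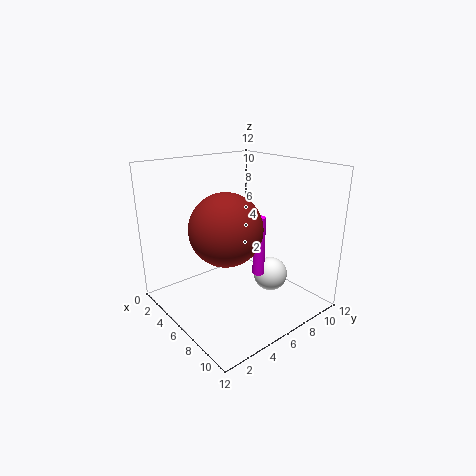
cx_1 = 9; cy_1 = 2.5; cz_1 = 8.5; cx_2 = 7; cy_2 = 9; cx_3 = 7.5; cy_3 = 7; cz_3 = 3; h_3 = 5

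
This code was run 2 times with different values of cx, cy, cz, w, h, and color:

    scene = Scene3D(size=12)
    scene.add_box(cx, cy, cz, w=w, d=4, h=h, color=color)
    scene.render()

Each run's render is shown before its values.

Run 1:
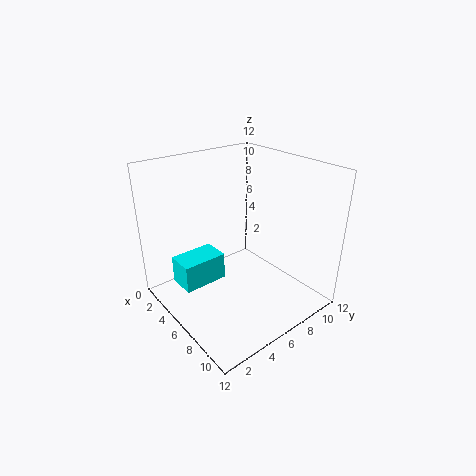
cx = 1.5
cy = 2
cz = 1
w = 2.5
h = 2.5
color = 'cyan'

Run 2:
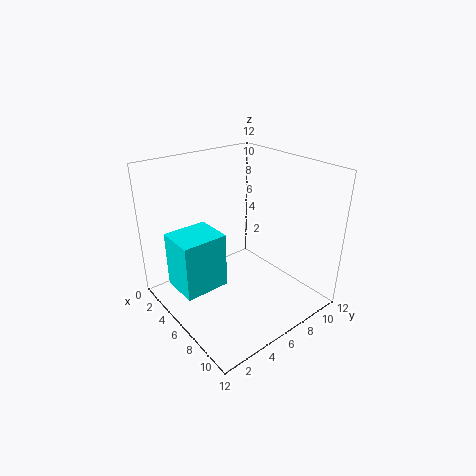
cx = 1.5
cy = 1.5
cz = 1
w = 3.5
h = 5
color = 'cyan'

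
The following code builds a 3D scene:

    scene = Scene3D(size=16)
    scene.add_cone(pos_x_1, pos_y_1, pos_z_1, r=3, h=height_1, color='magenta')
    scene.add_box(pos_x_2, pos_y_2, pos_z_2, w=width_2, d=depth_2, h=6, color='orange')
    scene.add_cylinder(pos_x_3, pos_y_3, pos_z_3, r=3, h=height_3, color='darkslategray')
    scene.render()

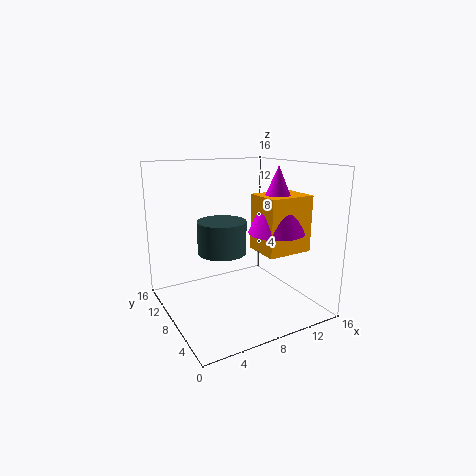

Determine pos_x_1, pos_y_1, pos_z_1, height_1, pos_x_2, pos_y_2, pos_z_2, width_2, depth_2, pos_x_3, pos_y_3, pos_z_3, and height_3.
pos_x_1 = 11, pos_y_1 = 5, pos_z_1 = 9, height_1 = 7, pos_x_2 = 9, pos_y_2 = 3, pos_z_2 = 7, width_2 = 5, depth_2 = 4, pos_x_3 = 8, pos_y_3 = 12, pos_z_3 = 5, height_3 = 4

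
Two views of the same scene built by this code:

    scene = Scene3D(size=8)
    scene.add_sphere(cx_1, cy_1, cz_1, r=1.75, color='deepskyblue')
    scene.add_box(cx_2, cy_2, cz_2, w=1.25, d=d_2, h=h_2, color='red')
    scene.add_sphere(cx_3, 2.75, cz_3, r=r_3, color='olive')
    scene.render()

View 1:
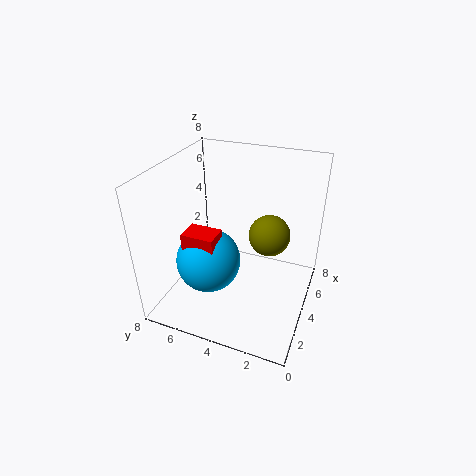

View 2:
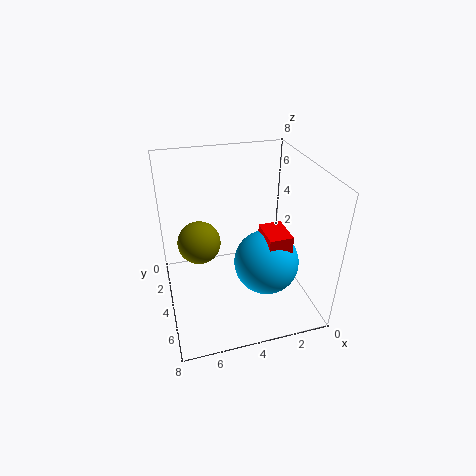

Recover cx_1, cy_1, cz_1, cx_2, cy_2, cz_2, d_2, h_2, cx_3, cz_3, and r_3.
cx_1 = 2.75, cy_1 = 5.25, cz_1 = 3, cx_2 = 1.75, cy_2 = 4.5, cz_2 = 3.75, d_2 = 1.75, h_2 = 1.25, cx_3 = 6, cz_3 = 3.25, r_3 = 1.25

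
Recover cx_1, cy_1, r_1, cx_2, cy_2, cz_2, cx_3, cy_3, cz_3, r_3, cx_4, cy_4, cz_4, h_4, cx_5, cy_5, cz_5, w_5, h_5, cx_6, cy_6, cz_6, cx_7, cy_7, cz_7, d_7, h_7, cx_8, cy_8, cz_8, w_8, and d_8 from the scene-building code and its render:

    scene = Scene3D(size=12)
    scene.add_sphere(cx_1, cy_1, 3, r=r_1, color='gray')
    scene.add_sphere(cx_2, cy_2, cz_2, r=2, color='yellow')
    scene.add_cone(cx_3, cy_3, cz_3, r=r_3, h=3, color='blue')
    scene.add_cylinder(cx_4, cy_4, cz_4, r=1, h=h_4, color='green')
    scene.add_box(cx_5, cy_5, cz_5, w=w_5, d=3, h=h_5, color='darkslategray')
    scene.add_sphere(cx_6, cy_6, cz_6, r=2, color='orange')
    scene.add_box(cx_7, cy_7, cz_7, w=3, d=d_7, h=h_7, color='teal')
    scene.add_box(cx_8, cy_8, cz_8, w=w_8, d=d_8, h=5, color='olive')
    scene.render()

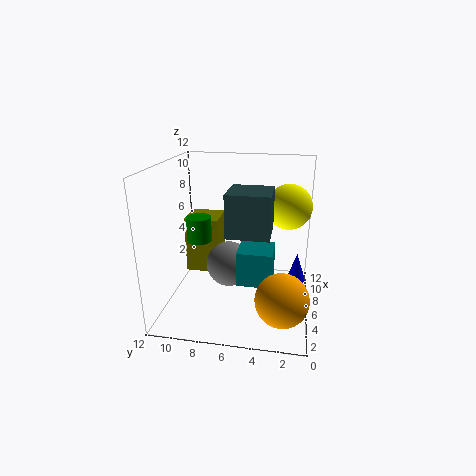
cx_1 = 7; cy_1 = 7; r_1 = 2; cx_2 = 9; cy_2 = 2; cz_2 = 8; cx_3 = 8; cy_3 = 1; cz_3 = 1; r_3 = 1; cx_4 = 5; cy_4 = 9; cz_4 = 6; h_4 = 2; cx_5 = 1; cy_5 = 3; cz_5 = 8; w_5 = 3; h_5 = 3; cx_6 = 2; cy_6 = 2; cz_6 = 3; cx_7 = 5; cy_7 = 3; cz_7 = 2; d_7 = 3; h_7 = 3; cx_8 = 7; cy_8 = 8; cz_8 = 2; w_8 = 3; d_8 = 3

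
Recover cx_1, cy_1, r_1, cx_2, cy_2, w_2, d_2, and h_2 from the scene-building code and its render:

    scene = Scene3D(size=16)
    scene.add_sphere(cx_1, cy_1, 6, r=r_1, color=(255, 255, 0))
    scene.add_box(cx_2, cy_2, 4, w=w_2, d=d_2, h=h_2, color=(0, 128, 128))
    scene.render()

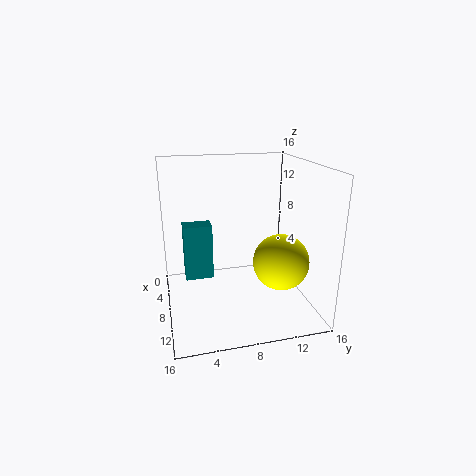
cx_1 = 11; cy_1 = 12; r_1 = 3; cx_2 = 7; cy_2 = 2; w_2 = 2; d_2 = 3; h_2 = 6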